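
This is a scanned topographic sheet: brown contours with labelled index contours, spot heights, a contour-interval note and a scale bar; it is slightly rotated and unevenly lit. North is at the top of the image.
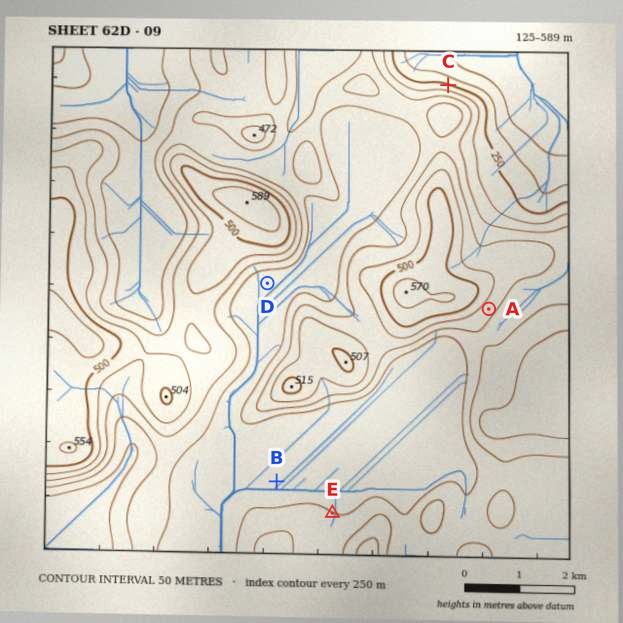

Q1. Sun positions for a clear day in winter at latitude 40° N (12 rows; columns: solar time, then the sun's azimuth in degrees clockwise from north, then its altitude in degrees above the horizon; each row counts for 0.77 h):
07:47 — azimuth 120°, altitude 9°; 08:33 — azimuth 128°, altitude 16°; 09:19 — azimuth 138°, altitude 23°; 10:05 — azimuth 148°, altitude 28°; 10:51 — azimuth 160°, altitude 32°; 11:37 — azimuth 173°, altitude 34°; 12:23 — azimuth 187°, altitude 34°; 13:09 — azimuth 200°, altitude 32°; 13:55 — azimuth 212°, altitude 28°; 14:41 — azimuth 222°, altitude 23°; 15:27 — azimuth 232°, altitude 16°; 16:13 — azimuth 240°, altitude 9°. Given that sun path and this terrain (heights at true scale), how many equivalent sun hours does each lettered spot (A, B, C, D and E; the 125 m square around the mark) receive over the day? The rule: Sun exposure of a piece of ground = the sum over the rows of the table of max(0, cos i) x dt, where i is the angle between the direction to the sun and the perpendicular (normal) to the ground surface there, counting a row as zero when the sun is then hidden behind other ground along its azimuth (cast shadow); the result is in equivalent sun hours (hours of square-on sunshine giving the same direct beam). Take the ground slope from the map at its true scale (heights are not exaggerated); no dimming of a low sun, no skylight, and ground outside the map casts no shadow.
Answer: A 4.4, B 3.7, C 1.2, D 3.7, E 3.3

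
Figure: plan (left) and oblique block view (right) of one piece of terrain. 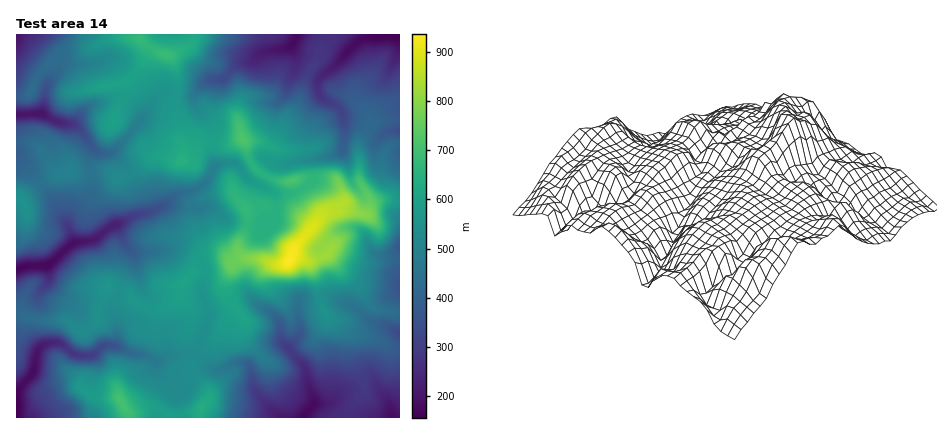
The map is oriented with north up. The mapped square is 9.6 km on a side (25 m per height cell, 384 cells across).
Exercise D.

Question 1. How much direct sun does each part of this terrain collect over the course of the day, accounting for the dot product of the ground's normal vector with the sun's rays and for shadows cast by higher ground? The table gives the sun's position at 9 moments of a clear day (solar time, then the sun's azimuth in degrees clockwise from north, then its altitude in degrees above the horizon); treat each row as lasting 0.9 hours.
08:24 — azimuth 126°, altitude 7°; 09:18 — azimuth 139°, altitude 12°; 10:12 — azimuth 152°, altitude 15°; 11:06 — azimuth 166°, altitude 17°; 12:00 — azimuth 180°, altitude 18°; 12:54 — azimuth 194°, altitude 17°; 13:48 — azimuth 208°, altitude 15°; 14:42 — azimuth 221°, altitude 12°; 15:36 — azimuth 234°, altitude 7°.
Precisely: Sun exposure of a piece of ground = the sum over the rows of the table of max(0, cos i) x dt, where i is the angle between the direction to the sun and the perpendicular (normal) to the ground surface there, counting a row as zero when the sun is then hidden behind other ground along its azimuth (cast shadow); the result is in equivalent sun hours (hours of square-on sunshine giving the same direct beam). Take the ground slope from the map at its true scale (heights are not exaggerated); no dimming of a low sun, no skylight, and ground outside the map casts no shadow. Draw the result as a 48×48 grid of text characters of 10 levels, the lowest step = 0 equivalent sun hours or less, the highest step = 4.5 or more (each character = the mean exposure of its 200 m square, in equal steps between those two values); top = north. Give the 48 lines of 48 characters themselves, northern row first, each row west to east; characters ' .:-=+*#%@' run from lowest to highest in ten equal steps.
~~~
::::..:::.:====-:....:-=++======++=::---=*+--:::
::...:----+*##**=. .:-+*#*******+=:::--=++:    .
::..:-==+**+++++++--=*#*======-.. .:---+=:....::
::.:-===+==---=++*#**##*=-==:.....:::-+=. .:.:-:
:::=+=::...:::-++***++**#*-    ..:::-+=.  ..:-:.
::-+=:......::==+++++===-:      .:..--. ...:--::
::==-:.:::-==+==++====-          .  :::.::---:.:
-=*+==+*#%%*+=+++====-.     ..:::. .::=+=--::..:
@@@#*#%@@#+=-=+++=---:..    .:--:  ::. -+=-:::-=
#*=-#@@%*-::-=+*+----::-::.  .    .::   :==-----
     =##+=--==++=----:.:---:.:....::..:::-------
       .++==+*+::-----:::---::.:::-::::...:-=+++
..::    :*##%*-.:---:-------::..:::::. .. .:=-..
--::-. ..=%@#=::--------=-=++==-::....::   :-..:
===---:...+*=--=-------=++*%#***+=--==:    ...-=
-===--:::.  .-+====----+#%%%#=-===-:.      ::.-:
--==------:..-=+*****+++=:..+=...          :..::
::-=========--=*###%%%%*-:..-#+.    ...    .....
 .:=****+++=+++***##%%%+:--:.:+*+===-::-: ..    
..:=****+++***++*+*#*+-:-=-:...:+++-.  .. .:   .
-:-=+++++=+*#*****#+-::=+++-:::.::..    .:.:::--
=--==+++++**#%@%#+=--====+*+----:-... .:-=-.:=**
+====**+++*%@%*-.. ....:.-+*=---:--..:-=+*+=-==+
+*+=-=+++*%#+=.   ..:::::.:-----::-::-+#%@@@%=-=
**+=--=%@%+. ....:::--:::. .:-::.  .-+*=::=%@#**
+**++*++=:   :=--===--:::.  ..     :+*=::=+*#%##
*%###*:    ...=++++=----:..:.   .::=+=--+++=*%#+
@@@%*:     ....::::::--==-:-:   .:-=-:-+**+==+=:
#*+=:  ..   .......:::-==+==+*+-:-+*++#%**+=--=+
.    .....   ..::...:--==+**%%#%@@@@@%@@#+++=+++
    .:...::.:...:::::=+==+#%%%@@@@@@@@%%%*+=====
 :=. ::--=-=-:..-=====+==+**#%%%%@@@@%##%#+=====
:--. :-=======-:-=======++===#%#*+*#*+=+***+==--
::.:---========----===-=++=---*%#++===--=+**=::.
-: .:::---====++===+++======:.:=##++==-:::-**=--
==-::-::--==++==++++=========:::+*+++++=---=*##*
**####+--=++*+==========-===+++==+++*+++++=---+#
+*%@@@@*+*@@#*+============++****+#==*##*+==--::
++#+--#@@%#**##*++=+++===+++++==-=+-=*####**+=-:
=+=.   -+-   .+#**+++===++*##*-:..-*#****####*+=
==--:      .    :==---==+*##%%+-..:*%#********++
*=-==-     .....:::---==++-:=***+=--******++**++
#=:-=+=. .   .:--:--==-:..:=++*###*=+**+**+=+***
*:.:=+=:::::....::--==-. .=+++*###*++*+++++==+**
=:-=++*+-:--:....:----:::-====***++==++++====+*+
==+++*%@#====::::.::-:.:-====-=**+++=+++=-====++
==++++*******=::--....:=++=====+**+*+----==+++++
=++++===+**+++==++=--=++**++++=-=**+-:--====++=+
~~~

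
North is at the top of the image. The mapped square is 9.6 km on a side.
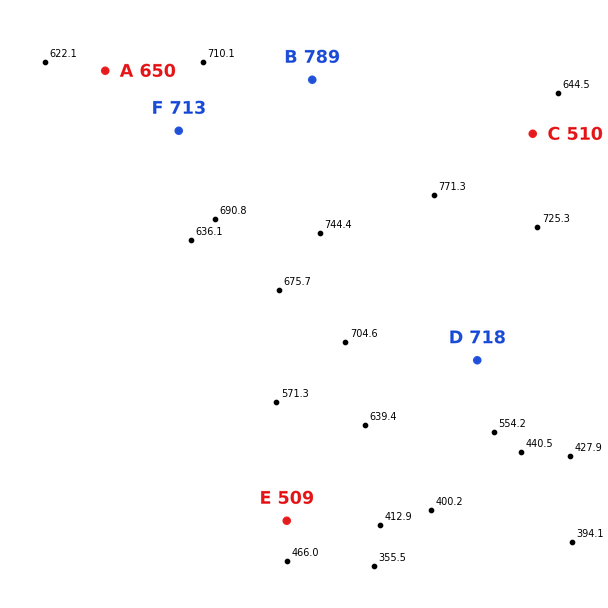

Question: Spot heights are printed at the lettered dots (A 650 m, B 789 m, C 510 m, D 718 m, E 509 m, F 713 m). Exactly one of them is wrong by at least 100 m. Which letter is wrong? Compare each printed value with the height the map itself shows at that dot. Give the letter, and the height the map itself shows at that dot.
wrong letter C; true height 685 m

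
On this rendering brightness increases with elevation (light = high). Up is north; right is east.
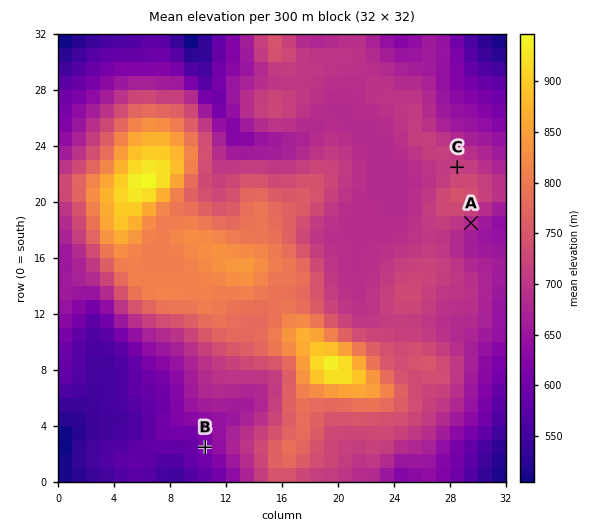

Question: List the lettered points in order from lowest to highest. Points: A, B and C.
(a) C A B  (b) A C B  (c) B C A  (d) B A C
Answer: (d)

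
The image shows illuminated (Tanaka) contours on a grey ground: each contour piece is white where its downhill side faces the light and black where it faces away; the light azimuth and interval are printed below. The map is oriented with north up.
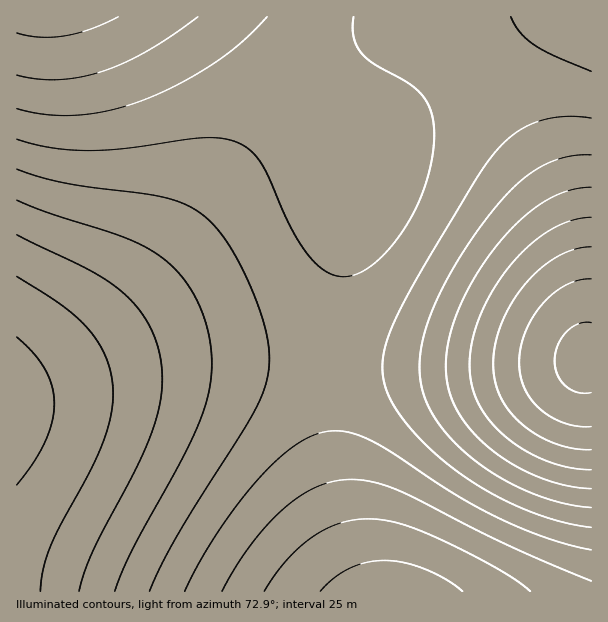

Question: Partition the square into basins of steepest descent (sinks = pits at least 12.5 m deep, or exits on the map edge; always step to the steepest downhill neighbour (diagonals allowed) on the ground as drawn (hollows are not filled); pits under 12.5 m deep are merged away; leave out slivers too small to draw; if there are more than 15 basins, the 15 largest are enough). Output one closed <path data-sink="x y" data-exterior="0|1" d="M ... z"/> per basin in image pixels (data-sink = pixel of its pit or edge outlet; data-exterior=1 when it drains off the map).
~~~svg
<path data-sink="17 404" data-exterior="1" d="M221 16l-205 1 1 575 351-1-16-45-10-40-8-44-4-48 0-55 6-65 8-54 16-60-11-19-24-30z"/><path data-sink="585 359" data-exterior="0" d="M591 16l-369 1 103 114 24 30 11 19-16 60-8 54-6 65 0 55 4 48 8 44 10 40 17 46 223-1z"/>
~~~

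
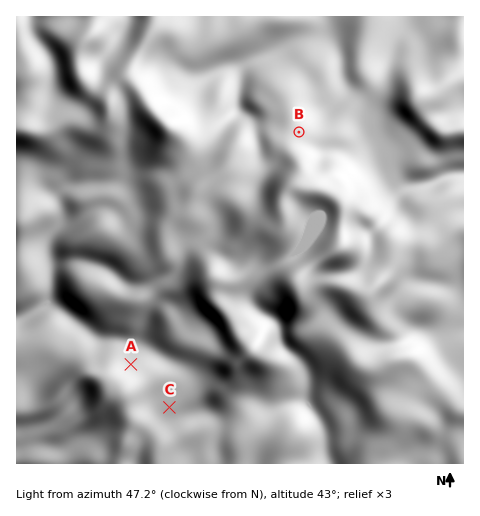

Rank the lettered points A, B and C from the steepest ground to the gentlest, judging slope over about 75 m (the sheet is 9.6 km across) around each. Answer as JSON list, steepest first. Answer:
["A", "B", "C"]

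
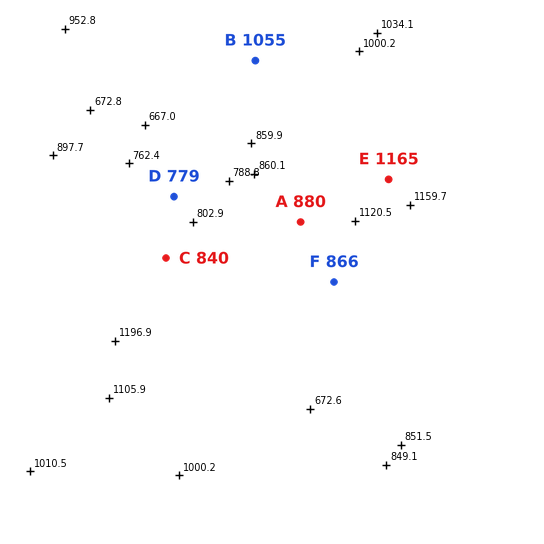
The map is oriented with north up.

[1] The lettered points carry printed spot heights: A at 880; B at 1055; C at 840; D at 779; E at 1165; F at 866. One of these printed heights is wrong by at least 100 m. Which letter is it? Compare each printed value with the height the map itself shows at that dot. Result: A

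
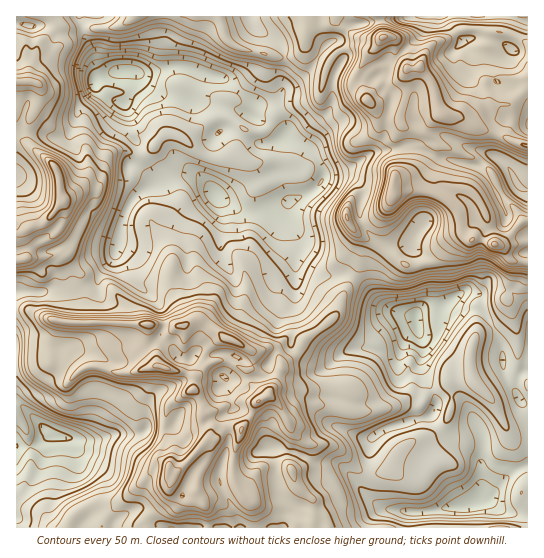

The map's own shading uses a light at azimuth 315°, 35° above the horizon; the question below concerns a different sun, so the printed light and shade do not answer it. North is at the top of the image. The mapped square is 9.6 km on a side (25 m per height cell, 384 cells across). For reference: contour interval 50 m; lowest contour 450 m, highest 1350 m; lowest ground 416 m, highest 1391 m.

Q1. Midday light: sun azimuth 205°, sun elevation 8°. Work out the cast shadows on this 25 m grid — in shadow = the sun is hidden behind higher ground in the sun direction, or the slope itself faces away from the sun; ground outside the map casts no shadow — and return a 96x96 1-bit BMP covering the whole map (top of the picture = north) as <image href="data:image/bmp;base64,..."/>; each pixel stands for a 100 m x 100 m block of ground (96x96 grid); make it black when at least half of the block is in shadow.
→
<image width="96" height="96" href="data:image/bmp;base64,Qk2+BAAAAAAAAD4AAAAoAAAAYAAAAGAAAAABAAEAAAAAAIAEAAATCwAAEwsAAAIAAAAAAAAA////AAAAAADAAAAAAAAAH/////+DAAAAAAAAH/////8DAAAAAAAAP/////8D4AAAAAAAP/////8P+AAACAOAf/////8//wAAGweA///H//8//+AAHg+B//EB//4///AAPg+D/+AA//6f//AAPh+H/+AAf/6f//AAHn+H/8AAD/+P//AADn+P/8AAB/8f/+AGBn+f/8AAC4Mf/+APAn///+AAPAA//+G/gD//+eAA/AA//+P/gD/+A/AA+AAf/+f/wB/AD/AA+AAP/+f/4A/D//+A/AAf/eHP5h8D///8HgI+AADPzgAB///+Hgc4AAAHz/AH/gP+Hg9wAAAHh/Af/AD+DA/wAAAAg/g/+AAfAB/AAAAAD/A/8AAHAB8AAAAAH8B/8B+DID8AAAAIH7z/8B/MAH4AAAAEP///4D/8AP4AAAAA////4H/8Af4AAAAAf8/////8AfwAAAAAf8/////8A/0AADgD/4f////8A/0AH/+f/nf////8A/gAD/H//+H////8A/gAD4D//8D////+A/gAAgD/4g7/////AfAAAAB/gD//////APAAAAA+AP//////AOEAAAAcA//+D///A8EAAAAAB///A///h8EAP//3D///gP//F8ED////////g///H4AP////////////h4A/////////////g4D/////////9///g4D/////////w5/+AwB//////////4AAAAAf/////////4AAAAAD/////////wAAAAAB/////////wAAAAAAf///////8AAAAAAAP///////8AAgAAAQH///////8AD4AAf8H///////4AHwAAdwD///////4APwAAMAD///////wADwAH4AB///////wABwA/4AB///////wMAAD/wAA///////gcAAB3zwAf//////g8AAA3z4Af//////g8AAAH/+AP//////g8AAAP/+AH//////58AAEP/8YH///////8AAcf/8eH///////+ABwf/8fP///////+GHh/98/////////+CeP/84////////8+Gf//8Y////////8eH///8B////////4OP///8B/////7//4Gf///8H/////5//4D////4P//+fH9//wB////wf//8MP///wAP/f/A///8Af///gAD+/8M///4A/+f+AgD9gA8f//4Bj+/4AwB4AH8P//8P4H/4AAB4Af8H//8/4H4wAAB4B/8D////8fwAAAAAL/8B////8/wAAAAA/4MA////8BwAAAwB/4EAf///8AgAADwB//wB////48AAAHwB//wH////34AAAHwB//wP///g/4AAAHwD/+D////3/wAAADwD/8D////3/AAAABwH//7////zwAAAAAxP//7////4AAAAAAD///5////wAADAAAD///4////AAA/gMAD///4////AAH/AGAB///x///+AAP/ACAD///H//P+AAf/AAf///4f//AAAAf+AA////////+AAAf4AA/////9///AAAfwAAH////8="/>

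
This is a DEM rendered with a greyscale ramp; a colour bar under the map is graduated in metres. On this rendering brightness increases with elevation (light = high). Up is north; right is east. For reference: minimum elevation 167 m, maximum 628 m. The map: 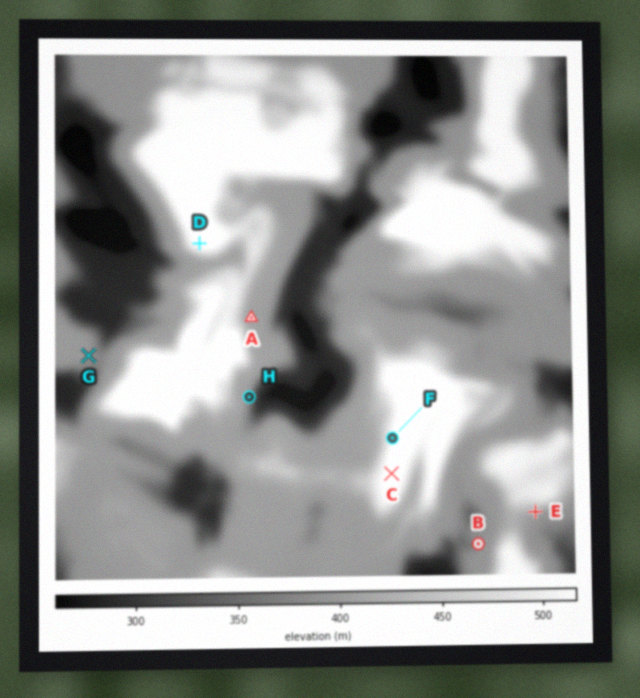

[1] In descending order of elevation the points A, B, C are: C A B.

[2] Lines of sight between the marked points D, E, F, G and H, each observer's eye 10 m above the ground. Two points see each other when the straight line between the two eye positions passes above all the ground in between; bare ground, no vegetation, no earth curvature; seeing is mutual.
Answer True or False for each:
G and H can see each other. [False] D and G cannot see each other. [False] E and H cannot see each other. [True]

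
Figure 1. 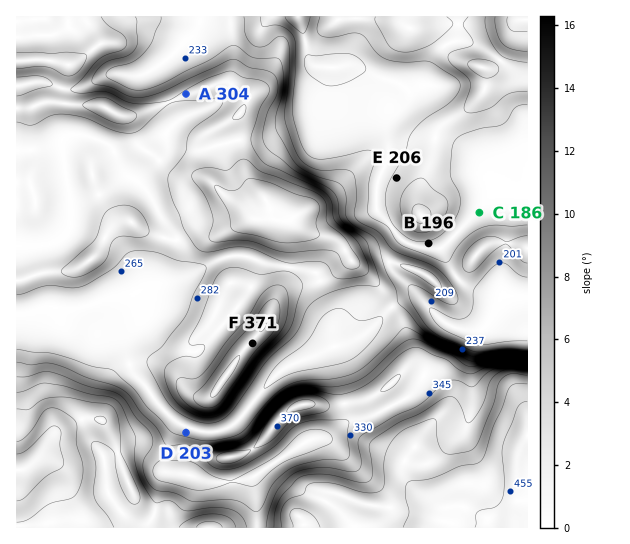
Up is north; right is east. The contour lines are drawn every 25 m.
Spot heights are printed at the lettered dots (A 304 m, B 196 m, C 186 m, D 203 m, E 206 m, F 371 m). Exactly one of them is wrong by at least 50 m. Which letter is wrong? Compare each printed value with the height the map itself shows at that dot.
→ D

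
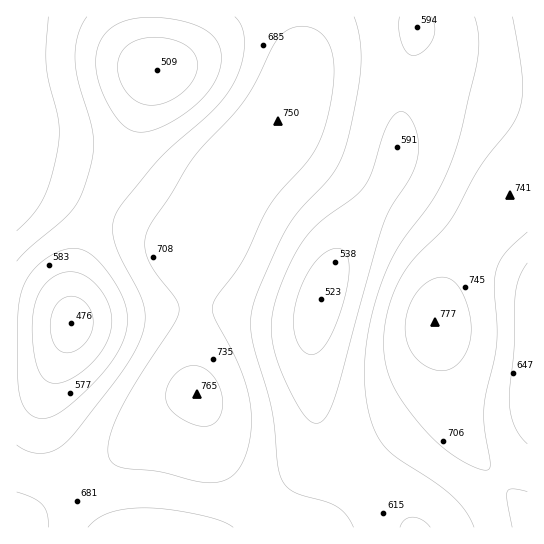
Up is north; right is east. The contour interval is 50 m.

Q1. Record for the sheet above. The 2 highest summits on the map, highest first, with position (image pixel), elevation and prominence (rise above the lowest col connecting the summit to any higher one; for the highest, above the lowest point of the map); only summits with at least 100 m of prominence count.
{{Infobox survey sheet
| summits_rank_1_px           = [435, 322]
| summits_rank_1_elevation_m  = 777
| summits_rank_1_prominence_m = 301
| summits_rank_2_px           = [197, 394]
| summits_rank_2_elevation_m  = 765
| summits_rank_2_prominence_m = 136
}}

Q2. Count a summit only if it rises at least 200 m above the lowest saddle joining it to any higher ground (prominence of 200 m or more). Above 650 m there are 1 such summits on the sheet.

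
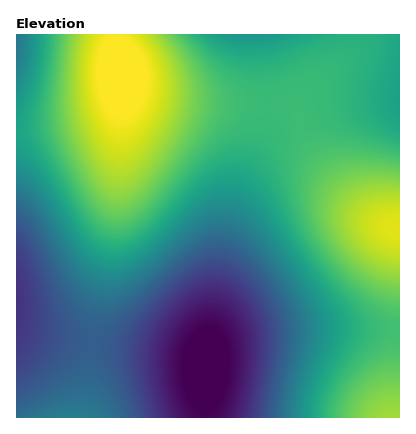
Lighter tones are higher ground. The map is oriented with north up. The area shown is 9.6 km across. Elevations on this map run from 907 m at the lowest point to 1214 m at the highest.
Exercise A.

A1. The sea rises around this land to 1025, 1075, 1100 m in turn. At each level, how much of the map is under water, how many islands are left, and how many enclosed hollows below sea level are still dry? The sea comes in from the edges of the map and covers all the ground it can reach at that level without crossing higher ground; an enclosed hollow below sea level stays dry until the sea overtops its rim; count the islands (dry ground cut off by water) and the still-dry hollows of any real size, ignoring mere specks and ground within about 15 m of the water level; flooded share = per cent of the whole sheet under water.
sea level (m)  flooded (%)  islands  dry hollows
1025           29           0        0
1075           42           0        0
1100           56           0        0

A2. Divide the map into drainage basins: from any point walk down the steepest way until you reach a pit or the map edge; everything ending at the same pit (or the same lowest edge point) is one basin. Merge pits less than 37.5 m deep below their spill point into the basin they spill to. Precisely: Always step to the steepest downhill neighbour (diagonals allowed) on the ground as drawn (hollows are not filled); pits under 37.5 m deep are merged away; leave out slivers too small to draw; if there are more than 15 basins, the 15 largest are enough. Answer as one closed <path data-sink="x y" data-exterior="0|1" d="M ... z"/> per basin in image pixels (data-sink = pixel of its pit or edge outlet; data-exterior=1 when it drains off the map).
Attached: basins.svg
<path data-sink="206 368" data-exterior="0" d="M122 78l-2 82-4 54-19 100-10 80-5 24 318 0 0-188-16-6-14-8-32-32-26-36-16-38-16-3-74-3-46-6-30-10z"/><path data-sink="246 34" data-exterior="1" d="M400 34l-284 0 0 10 5 34 7 8 8 5 24 7 26 4 94 5 16 3 16 38 26 36 32 32 14 8 16 5z"/><path data-sink="16 300" data-exterior="1" d="M120 88l-5 14-19 14-34 9-46 5 0 288 66 0 1-2 12-90 21-112 5-82z"/><path data-sink="16 40" data-exterior="1" d="M116 34l-100 0 0 96 20-1 36-6 24-7 14-8 7-8 4-12 0-16z"/>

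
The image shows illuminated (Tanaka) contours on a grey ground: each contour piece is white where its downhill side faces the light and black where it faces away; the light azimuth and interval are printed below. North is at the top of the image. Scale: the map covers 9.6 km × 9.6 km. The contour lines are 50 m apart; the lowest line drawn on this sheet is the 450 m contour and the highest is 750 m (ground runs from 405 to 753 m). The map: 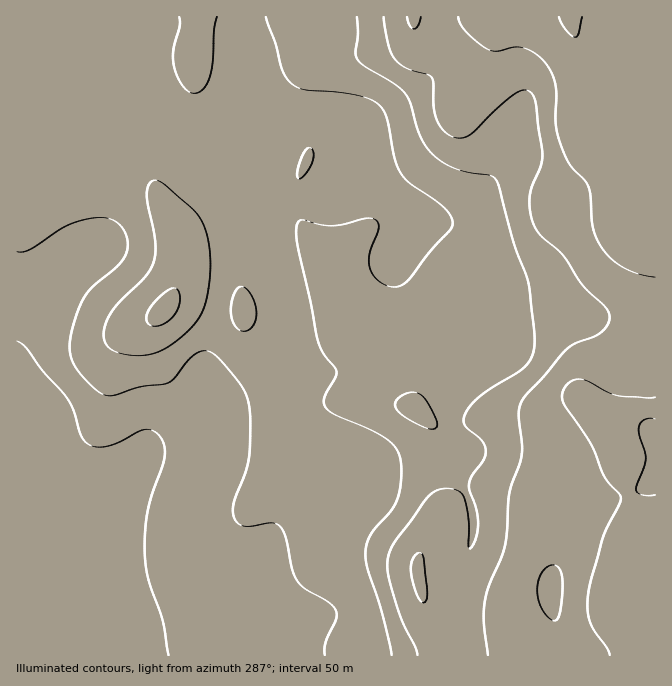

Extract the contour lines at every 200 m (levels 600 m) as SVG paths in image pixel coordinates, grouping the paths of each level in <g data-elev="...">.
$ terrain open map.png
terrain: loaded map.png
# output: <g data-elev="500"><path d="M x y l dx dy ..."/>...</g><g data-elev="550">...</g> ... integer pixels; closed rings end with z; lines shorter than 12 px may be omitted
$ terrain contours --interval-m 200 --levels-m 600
<g data-elev="600"><path d="M428 428l7 1 2-6-6-15-8-11-5-4-6-1-7 2-7 4-3 7 4 7 11 8z"/><path d="M150 325l5 1 7-1 12-10 4-7 2-8-1-7-2-4-3-1-7 3-15 14-6 12 1 5z"/><path d="M357 17l1 18-3 17 2 6 6 7 31 18 11 10 5 10 10 32 9 15 9 9 14 8 16 5 22 3 7 6 17 62 14 39 6 48 0 20-6 13-9 9-40 25-10 10-5 10 1 8 16 15 5 10-2 10-12 15-3 8 0 7 6 15 3 17-1 13-5 12-2 2-2-2 1-27-5-23-7-7-12-2-10 3-8 7-31 42-6 12-3 15 3 17 10 33 15 30 2 8"/></g>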